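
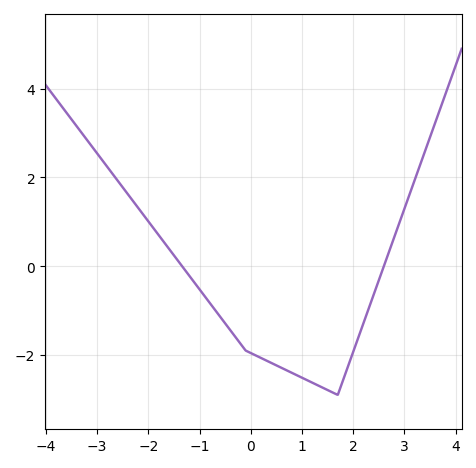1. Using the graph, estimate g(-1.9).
0.856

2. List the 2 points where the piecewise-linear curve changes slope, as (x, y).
(-0.1, -1.9); (1.7, -2.9)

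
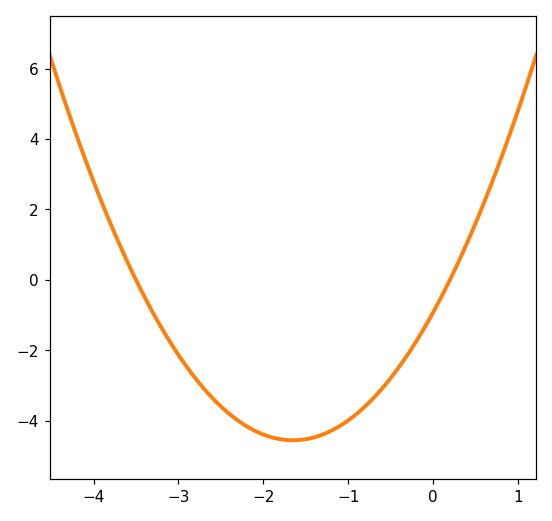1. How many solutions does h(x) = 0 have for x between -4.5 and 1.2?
2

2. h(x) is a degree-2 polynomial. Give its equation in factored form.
y = 1.33(x + 3.5)(x - 0.2)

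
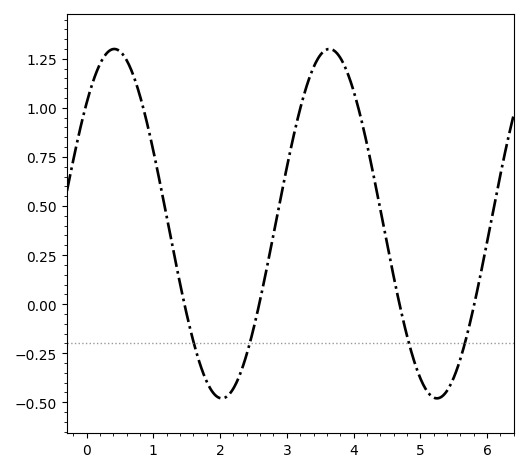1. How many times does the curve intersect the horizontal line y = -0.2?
4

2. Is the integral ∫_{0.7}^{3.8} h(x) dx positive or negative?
positive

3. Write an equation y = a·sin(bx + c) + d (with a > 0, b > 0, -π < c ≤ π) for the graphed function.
y = 0.89sin(1.95x + 0.762) + 0.41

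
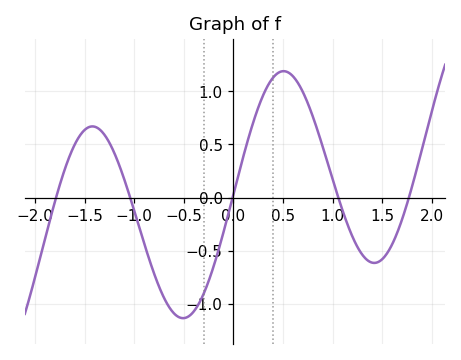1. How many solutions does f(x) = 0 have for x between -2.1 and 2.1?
5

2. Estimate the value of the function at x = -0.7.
-0.95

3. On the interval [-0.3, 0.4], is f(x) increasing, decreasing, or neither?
increasing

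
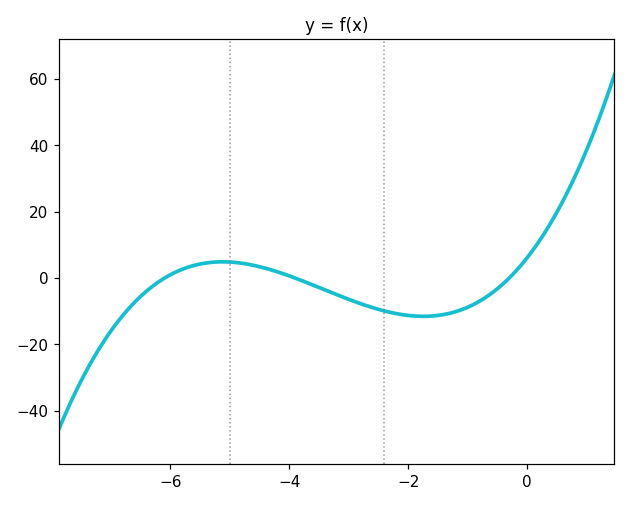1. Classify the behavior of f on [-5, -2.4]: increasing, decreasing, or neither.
decreasing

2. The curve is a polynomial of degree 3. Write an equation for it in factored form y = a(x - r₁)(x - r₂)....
y = 0.85(x + 6.1)(x + 3.9)(x + 0.3)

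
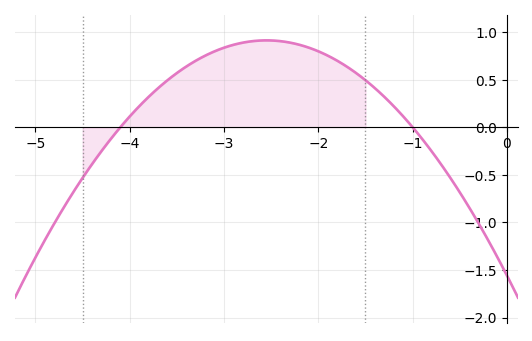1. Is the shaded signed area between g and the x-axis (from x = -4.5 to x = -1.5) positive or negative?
positive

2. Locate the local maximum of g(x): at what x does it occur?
-2.5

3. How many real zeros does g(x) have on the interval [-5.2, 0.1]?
2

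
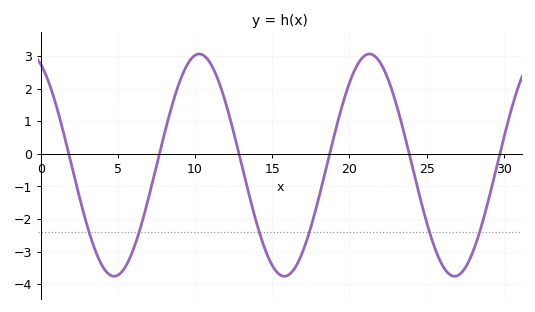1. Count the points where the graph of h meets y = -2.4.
6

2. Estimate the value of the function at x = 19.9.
2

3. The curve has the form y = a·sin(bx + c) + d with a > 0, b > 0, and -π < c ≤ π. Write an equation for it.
y = 3.41sin(0.57x + 2) - 0.35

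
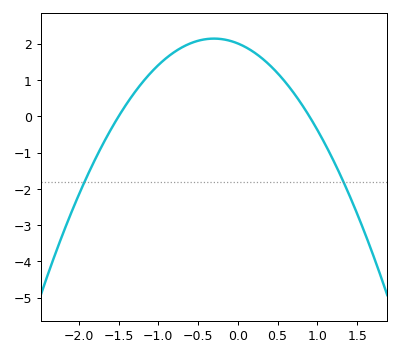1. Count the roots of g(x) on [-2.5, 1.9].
2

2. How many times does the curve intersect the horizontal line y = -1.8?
2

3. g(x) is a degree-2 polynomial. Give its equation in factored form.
y = -1.49(x + 1.5)(x - 0.9)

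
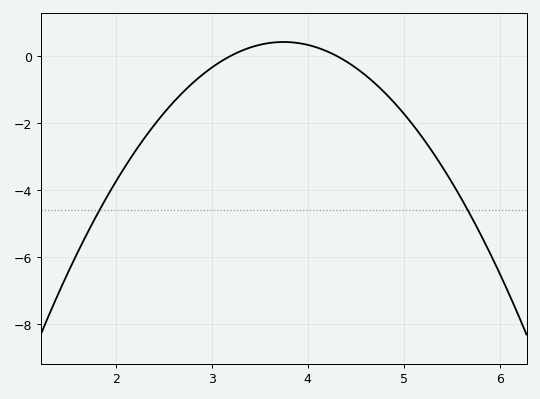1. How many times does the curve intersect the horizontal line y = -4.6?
2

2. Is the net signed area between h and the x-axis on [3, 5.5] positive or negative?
negative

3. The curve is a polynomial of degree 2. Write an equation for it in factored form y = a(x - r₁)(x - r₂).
y = -1.36(x - 3.2)(x - 4.3)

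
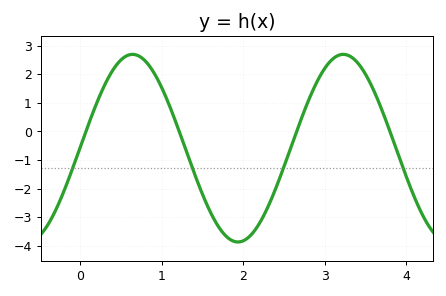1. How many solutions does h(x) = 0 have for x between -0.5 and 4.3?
4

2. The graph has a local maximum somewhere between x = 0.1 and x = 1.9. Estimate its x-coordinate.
0.642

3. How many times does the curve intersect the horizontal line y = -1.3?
4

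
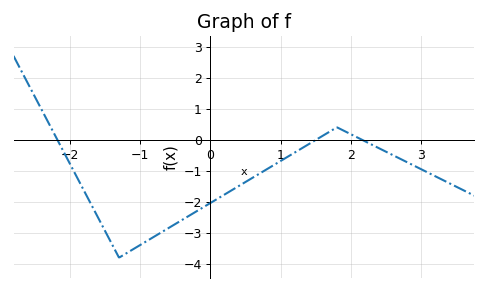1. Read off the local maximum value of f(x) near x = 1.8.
0.4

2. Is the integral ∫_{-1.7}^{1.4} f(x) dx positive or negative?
negative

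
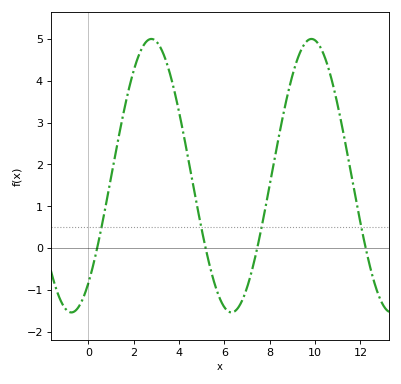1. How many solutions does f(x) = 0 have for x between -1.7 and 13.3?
4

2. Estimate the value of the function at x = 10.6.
4.3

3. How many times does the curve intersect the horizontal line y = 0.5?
4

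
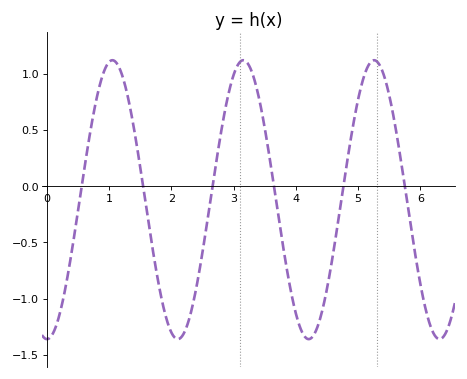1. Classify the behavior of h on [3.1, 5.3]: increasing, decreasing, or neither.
neither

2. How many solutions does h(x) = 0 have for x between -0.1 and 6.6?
6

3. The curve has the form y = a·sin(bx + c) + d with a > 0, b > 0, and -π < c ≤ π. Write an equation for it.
y = 1.24sin(3x - 1.6) - 0.12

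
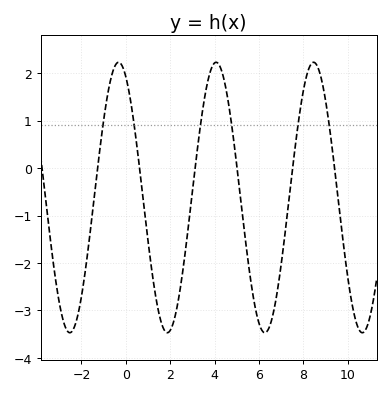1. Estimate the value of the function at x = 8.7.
2.1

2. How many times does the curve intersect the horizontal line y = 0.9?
6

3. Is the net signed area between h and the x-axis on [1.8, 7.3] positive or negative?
negative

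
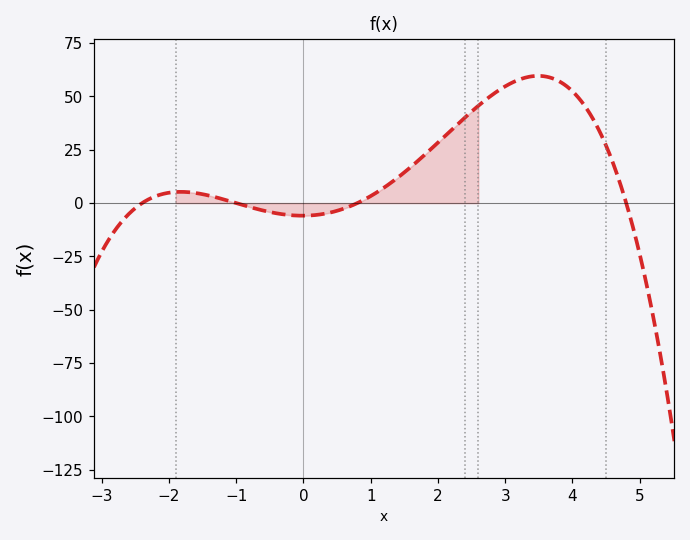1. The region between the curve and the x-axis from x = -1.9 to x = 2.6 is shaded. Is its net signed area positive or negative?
positive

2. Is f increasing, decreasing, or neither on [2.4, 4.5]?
neither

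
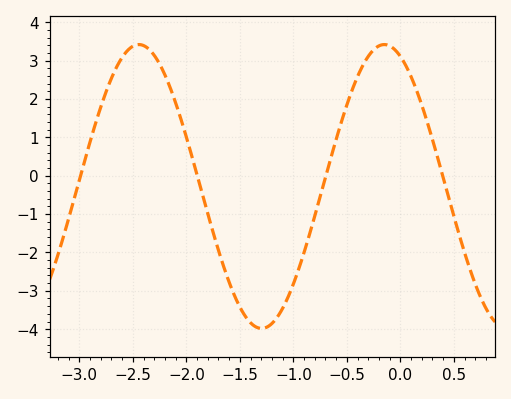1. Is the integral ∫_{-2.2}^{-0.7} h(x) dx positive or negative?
negative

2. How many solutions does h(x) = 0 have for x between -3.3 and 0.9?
4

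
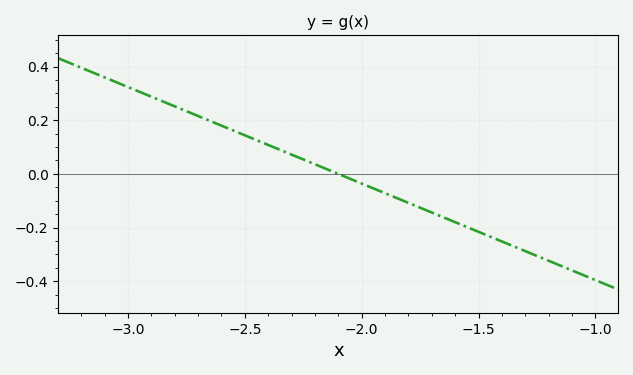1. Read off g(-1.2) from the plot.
-0.32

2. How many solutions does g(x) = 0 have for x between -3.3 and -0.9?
1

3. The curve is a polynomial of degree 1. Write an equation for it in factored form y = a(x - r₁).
y = -0.36(x + 2.1)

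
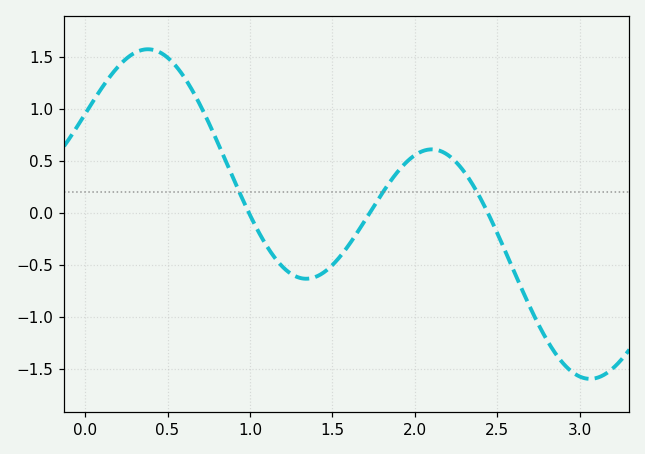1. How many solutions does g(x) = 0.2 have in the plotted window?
3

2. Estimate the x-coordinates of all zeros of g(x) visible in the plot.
1, 1.75, 2.45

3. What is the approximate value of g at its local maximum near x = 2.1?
0.6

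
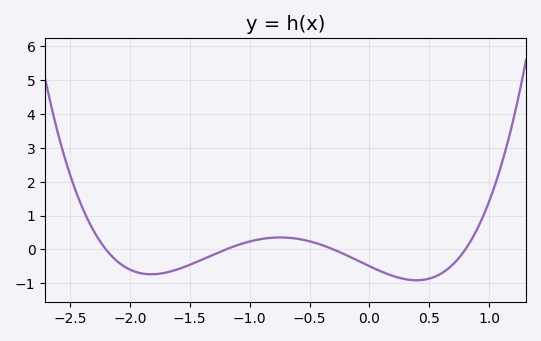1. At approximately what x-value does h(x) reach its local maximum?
-0.7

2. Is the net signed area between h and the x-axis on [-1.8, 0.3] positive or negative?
negative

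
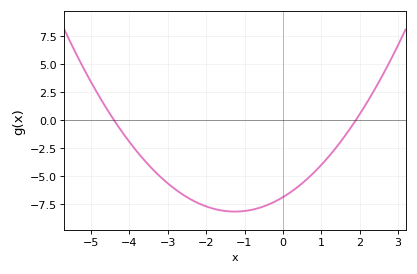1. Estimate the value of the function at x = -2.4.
-7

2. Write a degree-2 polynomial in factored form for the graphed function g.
y = 0.82(x + 4.4)(x - 1.9)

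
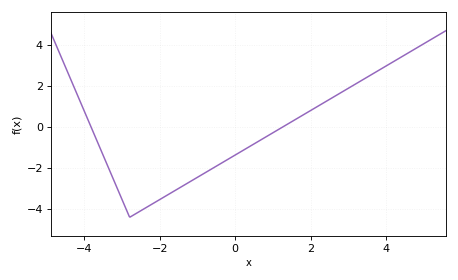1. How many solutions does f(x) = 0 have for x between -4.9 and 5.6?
2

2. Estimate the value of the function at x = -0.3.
-1.69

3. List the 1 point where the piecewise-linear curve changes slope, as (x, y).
(-2.8, -4.4)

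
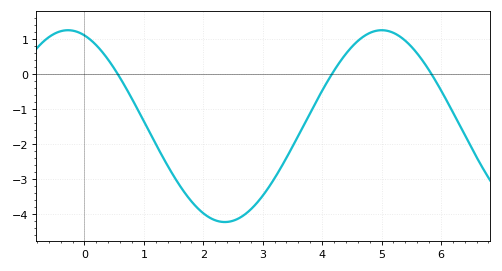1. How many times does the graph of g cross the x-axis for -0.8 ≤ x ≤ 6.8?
3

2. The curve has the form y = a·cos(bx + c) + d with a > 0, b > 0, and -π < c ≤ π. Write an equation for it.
y = 2.74cos(1.2x + 0.33) - 1.5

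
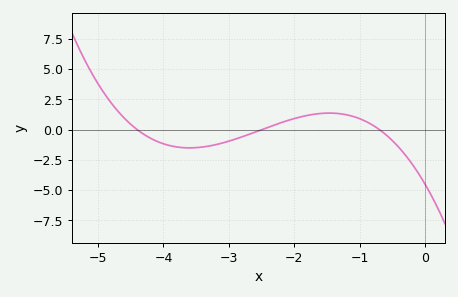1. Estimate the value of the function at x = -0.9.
0.661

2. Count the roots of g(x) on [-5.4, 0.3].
3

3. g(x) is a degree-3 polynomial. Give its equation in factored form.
y = -0.59(x + 4.4)(x + 2.5)(x + 0.7)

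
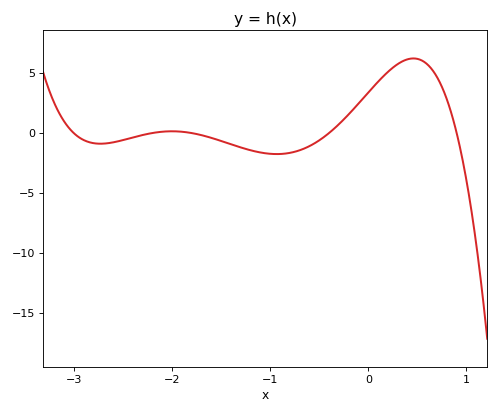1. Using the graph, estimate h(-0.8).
-1.65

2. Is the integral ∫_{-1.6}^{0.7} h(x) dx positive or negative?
positive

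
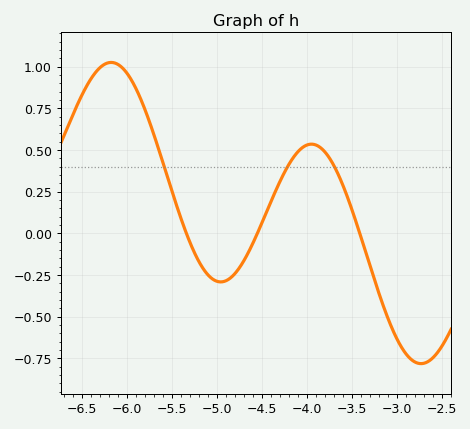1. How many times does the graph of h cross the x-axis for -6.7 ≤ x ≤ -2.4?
3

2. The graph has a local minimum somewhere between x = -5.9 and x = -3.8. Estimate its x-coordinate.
-5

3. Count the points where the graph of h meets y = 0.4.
3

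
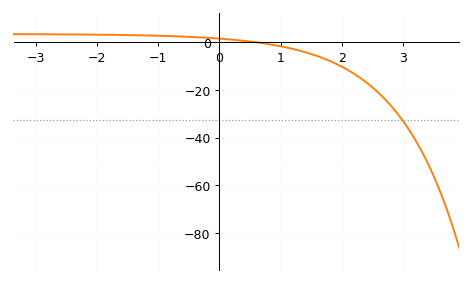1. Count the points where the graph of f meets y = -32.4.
1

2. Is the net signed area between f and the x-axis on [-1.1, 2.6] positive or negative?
negative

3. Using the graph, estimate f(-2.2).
4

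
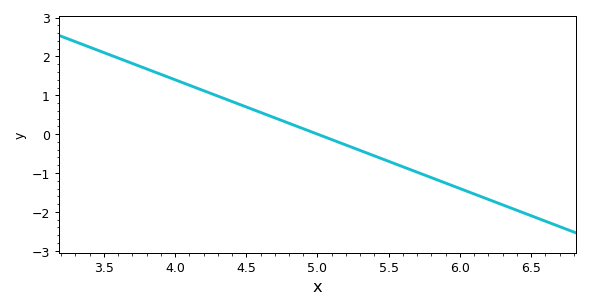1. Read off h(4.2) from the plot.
1.1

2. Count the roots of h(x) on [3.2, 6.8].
1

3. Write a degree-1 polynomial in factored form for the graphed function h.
y = -1.4(x - 5)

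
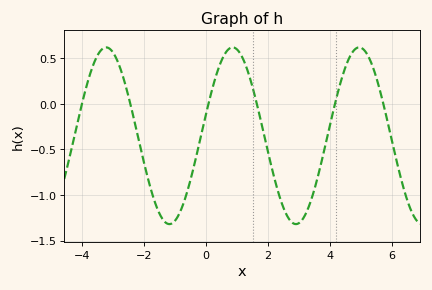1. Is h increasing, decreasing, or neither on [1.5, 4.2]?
neither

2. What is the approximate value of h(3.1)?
-1.25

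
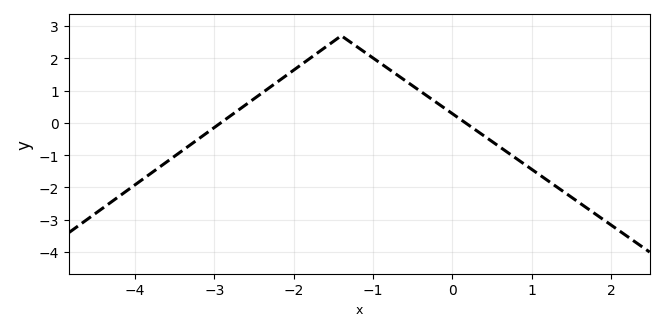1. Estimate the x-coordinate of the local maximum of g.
-1.4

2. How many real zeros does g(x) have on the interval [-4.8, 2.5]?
2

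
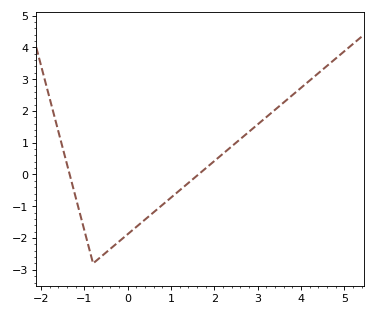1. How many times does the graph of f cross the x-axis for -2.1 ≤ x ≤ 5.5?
2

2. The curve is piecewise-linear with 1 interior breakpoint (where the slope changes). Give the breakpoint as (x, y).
(-0.8, -2.8)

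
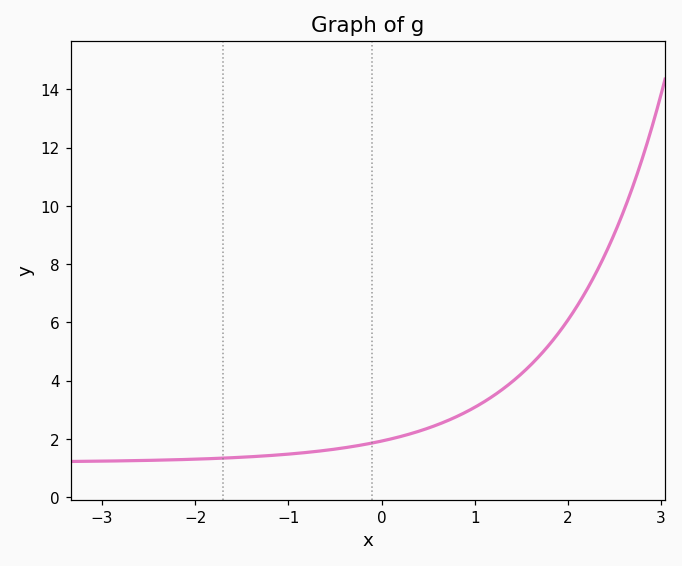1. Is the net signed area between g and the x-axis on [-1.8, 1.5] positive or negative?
positive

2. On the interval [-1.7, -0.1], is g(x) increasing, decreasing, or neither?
increasing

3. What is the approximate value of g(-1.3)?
1.4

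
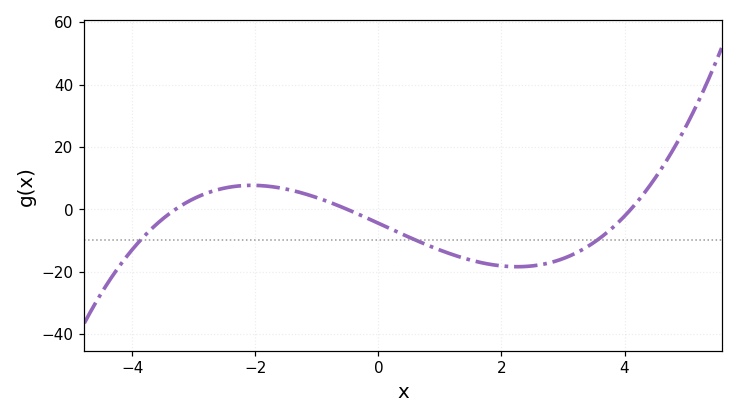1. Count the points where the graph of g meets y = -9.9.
3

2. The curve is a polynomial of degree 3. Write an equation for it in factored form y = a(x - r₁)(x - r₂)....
y = 0.65(x + 3.3)(x + 0.5)(x - 4.1)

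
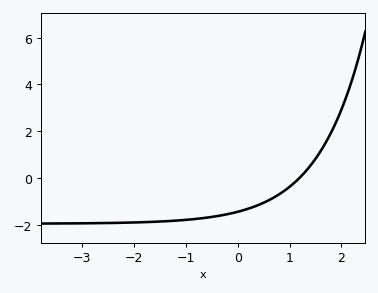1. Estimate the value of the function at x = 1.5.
0.8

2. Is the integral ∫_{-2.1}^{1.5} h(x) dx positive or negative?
negative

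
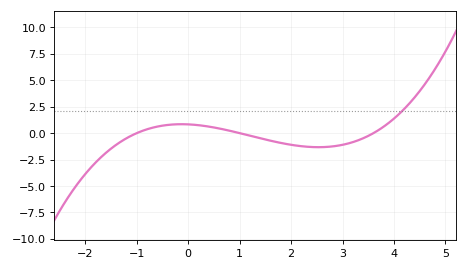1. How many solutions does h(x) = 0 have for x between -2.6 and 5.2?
3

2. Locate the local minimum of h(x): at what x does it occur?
2.6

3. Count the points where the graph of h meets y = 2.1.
1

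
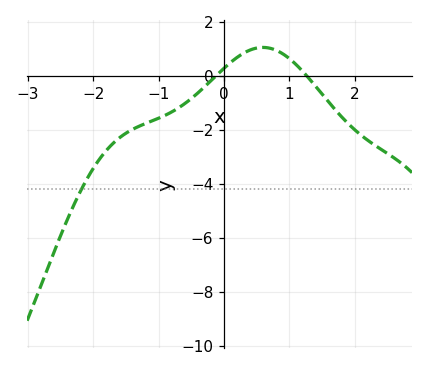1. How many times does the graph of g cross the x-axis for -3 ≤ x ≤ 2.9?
2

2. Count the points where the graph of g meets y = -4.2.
1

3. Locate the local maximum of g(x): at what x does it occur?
0.6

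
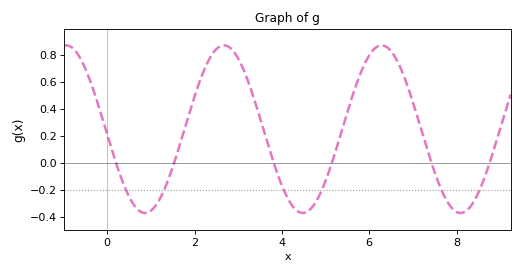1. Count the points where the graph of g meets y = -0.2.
6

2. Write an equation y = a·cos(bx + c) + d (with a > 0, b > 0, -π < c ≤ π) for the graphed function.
y = 0.62cos(1.7x + 1.6) + 0.25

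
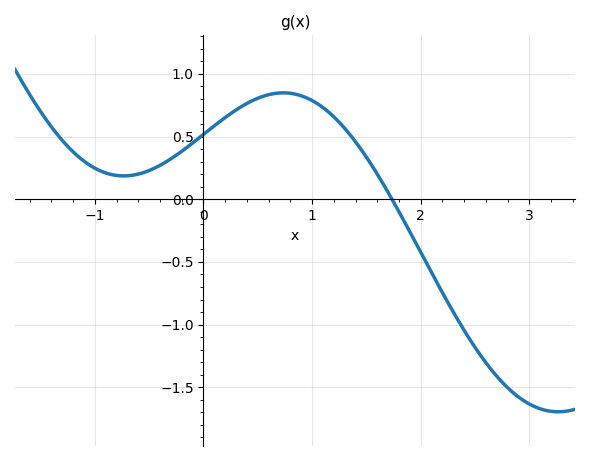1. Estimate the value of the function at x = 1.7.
0.05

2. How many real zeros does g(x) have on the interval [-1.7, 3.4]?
1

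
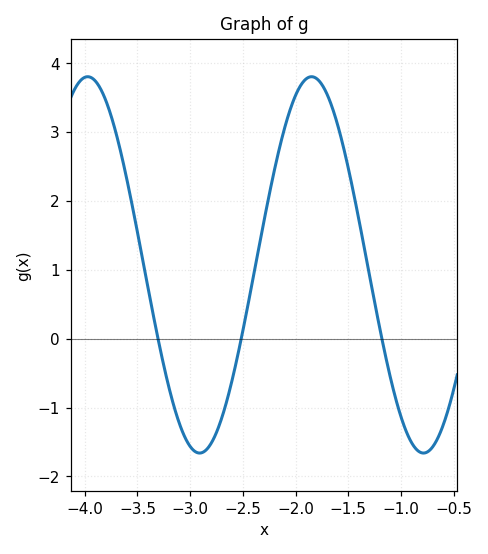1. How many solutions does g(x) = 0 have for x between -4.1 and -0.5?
3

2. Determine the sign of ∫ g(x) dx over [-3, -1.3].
positive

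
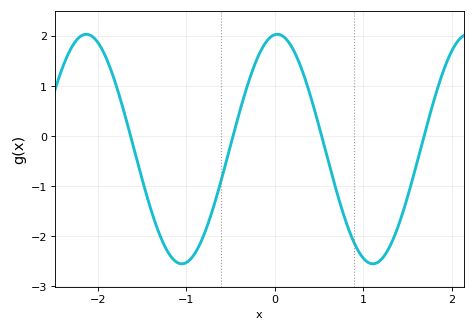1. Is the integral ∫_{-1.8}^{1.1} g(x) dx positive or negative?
negative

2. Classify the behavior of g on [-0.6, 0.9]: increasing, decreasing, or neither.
neither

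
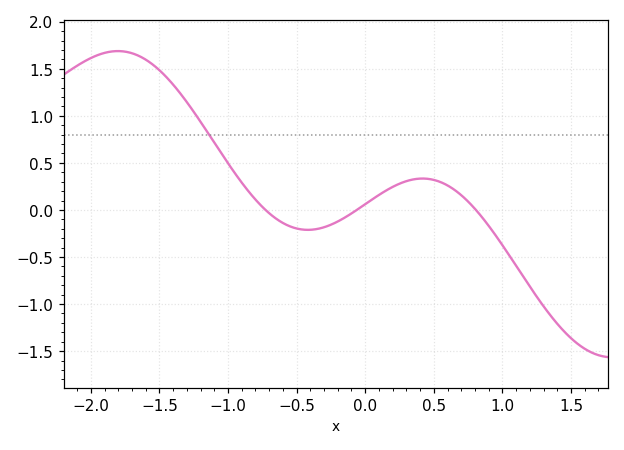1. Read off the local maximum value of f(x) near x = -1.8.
1.69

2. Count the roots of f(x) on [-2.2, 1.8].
3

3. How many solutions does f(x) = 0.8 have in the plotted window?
1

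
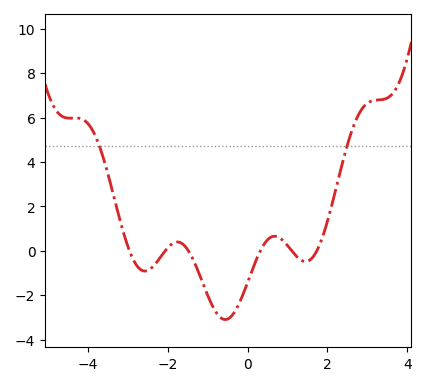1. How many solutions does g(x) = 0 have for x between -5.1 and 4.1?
6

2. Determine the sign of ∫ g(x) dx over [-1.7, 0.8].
negative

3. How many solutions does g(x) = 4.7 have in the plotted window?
2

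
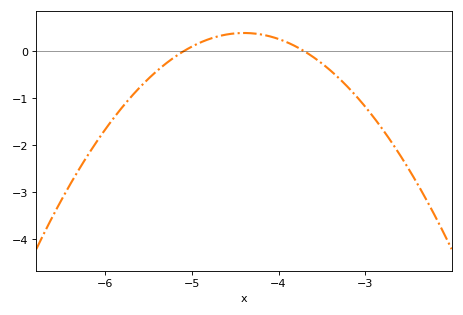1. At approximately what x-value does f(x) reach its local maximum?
-4.4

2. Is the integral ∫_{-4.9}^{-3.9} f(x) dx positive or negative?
positive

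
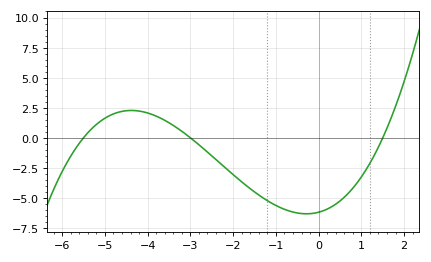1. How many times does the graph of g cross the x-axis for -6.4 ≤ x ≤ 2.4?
3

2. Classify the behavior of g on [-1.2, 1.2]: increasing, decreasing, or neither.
neither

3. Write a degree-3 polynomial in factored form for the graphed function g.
y = 0.25(x + 5.5)(x + 3)(x - 1.5)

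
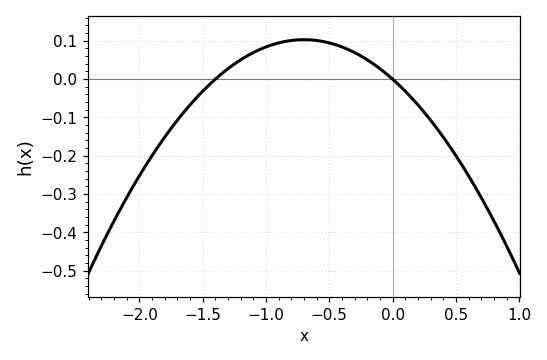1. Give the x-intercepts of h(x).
-1.4, 0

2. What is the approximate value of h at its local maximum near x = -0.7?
0.103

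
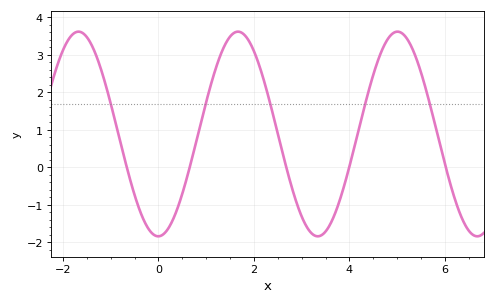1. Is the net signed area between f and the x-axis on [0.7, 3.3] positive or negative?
positive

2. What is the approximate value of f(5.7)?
1.6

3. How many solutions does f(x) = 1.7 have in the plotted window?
5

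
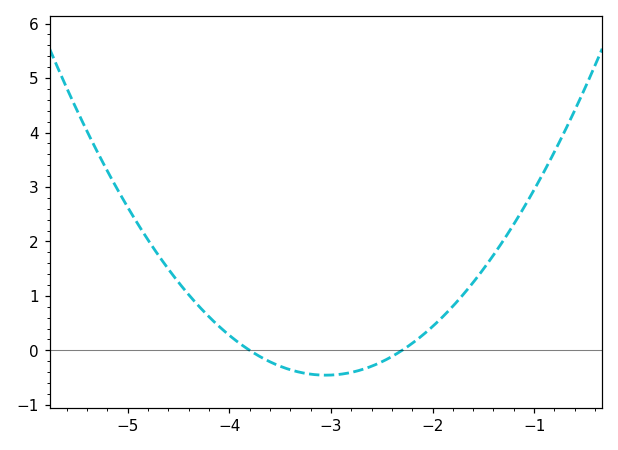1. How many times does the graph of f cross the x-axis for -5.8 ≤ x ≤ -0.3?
2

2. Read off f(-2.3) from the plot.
0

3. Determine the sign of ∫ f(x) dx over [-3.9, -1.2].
positive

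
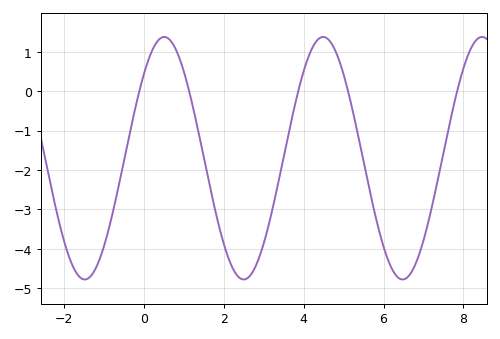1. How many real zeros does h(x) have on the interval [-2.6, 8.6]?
5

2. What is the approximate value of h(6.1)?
-4.2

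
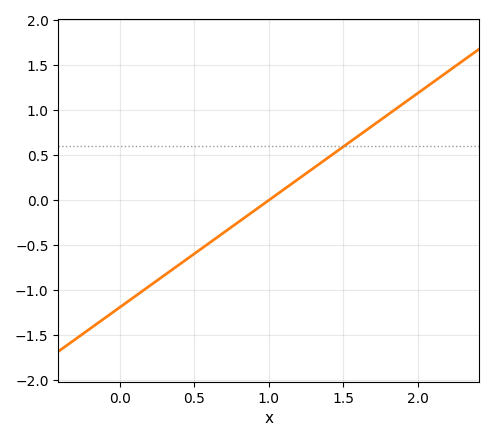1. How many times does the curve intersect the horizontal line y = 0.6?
1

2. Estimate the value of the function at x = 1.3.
0.35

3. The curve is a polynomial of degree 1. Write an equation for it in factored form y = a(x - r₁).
y = 1.19(x - 1)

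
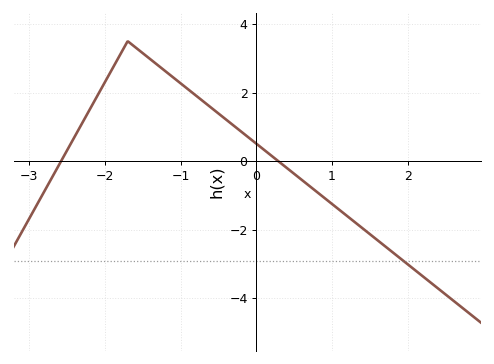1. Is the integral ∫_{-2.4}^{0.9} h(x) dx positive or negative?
positive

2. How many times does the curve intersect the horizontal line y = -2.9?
1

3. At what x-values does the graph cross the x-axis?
-2.58, 0.29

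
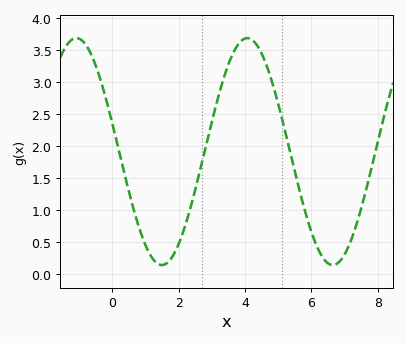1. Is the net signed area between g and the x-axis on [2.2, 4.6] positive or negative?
positive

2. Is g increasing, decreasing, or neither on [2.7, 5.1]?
neither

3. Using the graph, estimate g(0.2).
1.9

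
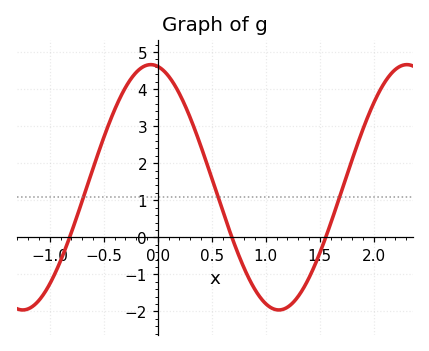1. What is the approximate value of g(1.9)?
2.9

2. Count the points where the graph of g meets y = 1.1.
3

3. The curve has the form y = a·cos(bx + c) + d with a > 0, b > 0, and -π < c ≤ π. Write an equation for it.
y = 3.31cos(2.6x + 0.17) + 1.35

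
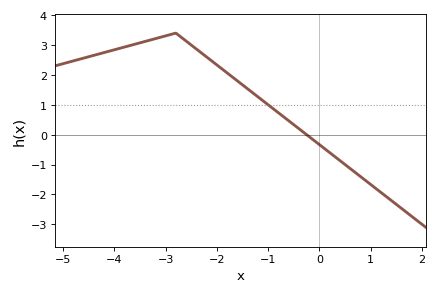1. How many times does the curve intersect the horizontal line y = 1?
1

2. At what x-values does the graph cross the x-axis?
-0.247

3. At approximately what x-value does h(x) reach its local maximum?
-2.8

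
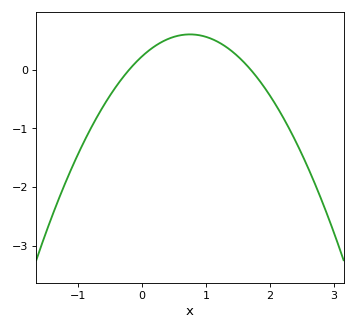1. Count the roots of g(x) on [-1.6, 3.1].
2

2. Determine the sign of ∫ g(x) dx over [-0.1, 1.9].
positive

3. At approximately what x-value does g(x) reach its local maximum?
0.75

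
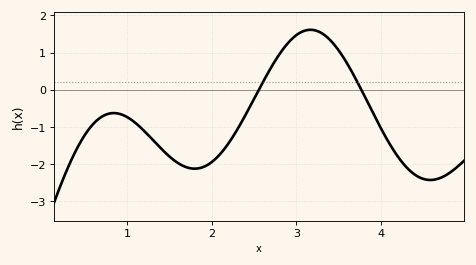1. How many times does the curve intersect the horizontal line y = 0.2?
2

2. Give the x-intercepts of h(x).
2.56, 3.77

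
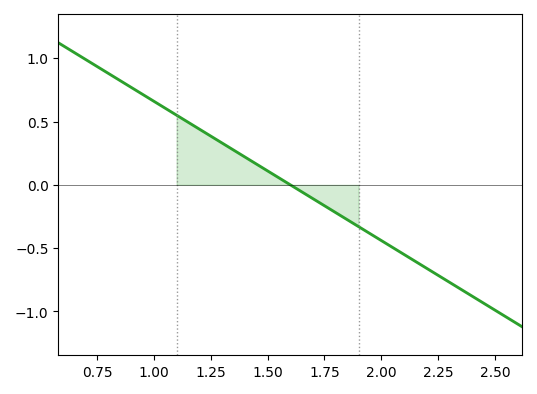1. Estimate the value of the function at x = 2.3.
-0.75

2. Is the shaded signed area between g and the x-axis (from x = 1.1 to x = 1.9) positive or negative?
positive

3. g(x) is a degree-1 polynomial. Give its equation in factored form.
y = -1.1(x - 1.6)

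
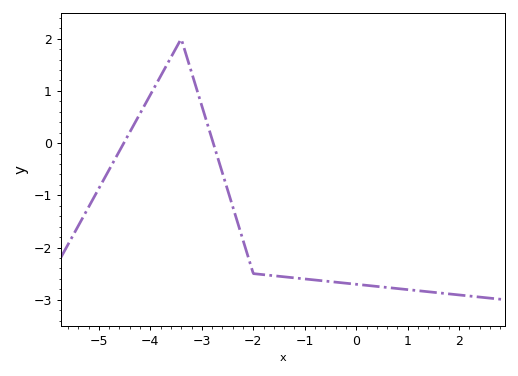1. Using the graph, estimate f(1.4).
-2.8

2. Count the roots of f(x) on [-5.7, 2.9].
2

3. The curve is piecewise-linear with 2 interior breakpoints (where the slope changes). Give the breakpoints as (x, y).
(-3.4, 2); (-2, -2.5)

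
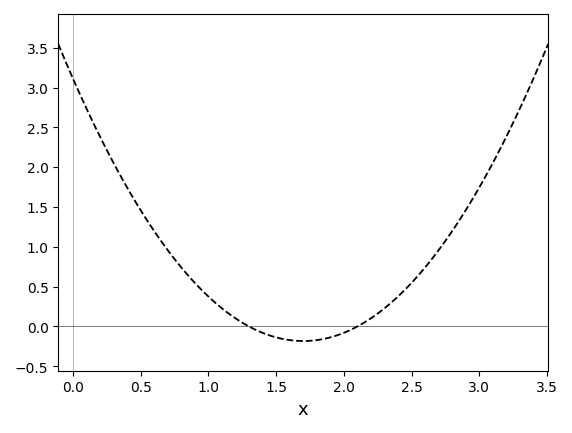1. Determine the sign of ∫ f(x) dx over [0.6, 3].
positive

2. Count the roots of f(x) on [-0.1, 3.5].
2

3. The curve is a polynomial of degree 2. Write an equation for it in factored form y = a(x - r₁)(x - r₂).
y = 1.14(x - 1.3)(x - 2.1)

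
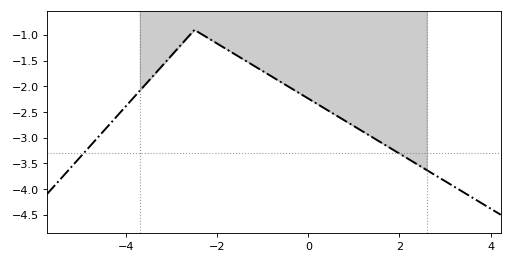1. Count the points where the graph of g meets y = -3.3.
2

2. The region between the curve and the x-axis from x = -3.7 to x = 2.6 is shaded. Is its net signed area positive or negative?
negative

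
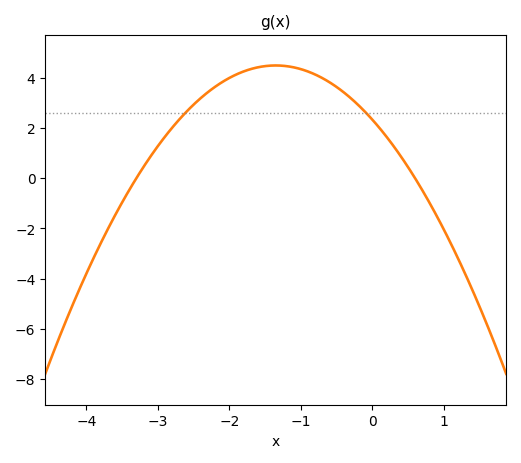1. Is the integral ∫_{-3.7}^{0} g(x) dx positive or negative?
positive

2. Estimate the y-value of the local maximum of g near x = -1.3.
4.4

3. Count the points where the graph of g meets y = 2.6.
2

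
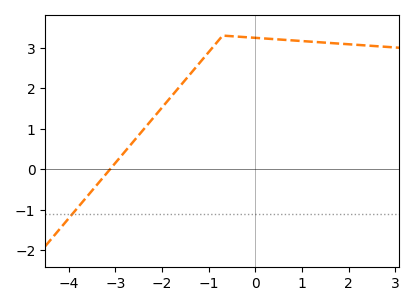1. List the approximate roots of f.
-3.2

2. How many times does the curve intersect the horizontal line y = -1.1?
1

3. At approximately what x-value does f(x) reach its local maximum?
-0.6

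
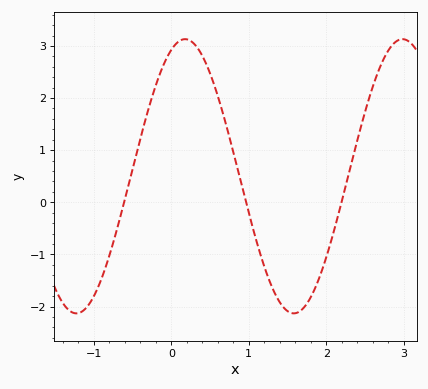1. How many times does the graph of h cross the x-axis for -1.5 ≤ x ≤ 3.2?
3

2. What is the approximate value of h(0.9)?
0.4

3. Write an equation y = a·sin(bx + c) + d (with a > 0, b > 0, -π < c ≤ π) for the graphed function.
y = 2.63sin(2.2x + 1.2) + 0.5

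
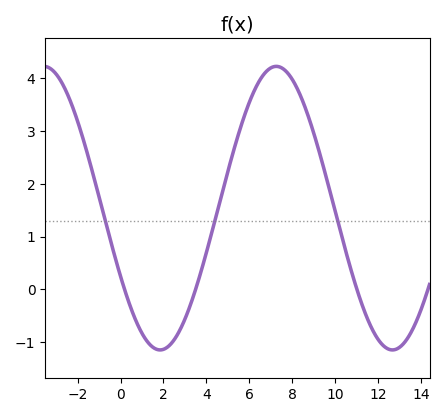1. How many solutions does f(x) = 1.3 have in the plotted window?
3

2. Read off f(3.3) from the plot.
-0.247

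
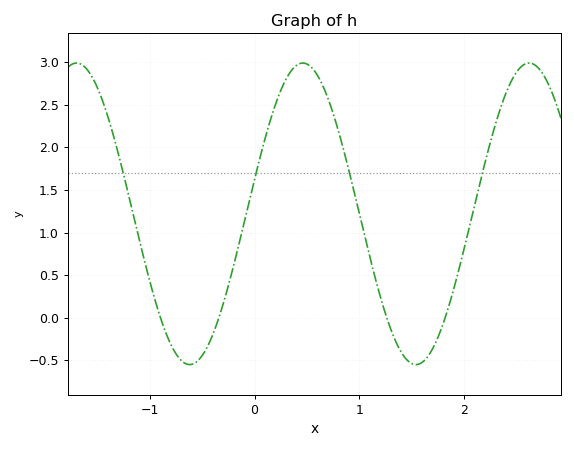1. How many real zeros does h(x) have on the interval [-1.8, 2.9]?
4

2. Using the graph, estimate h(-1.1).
0.9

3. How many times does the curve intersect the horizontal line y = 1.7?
4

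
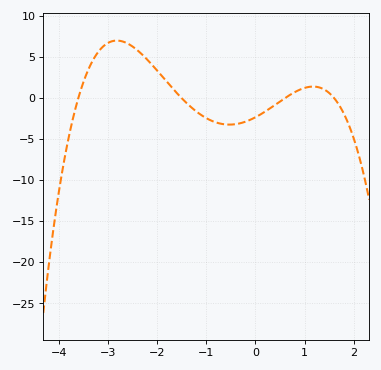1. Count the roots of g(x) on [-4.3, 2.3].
4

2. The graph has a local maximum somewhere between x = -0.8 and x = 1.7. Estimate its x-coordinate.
1.2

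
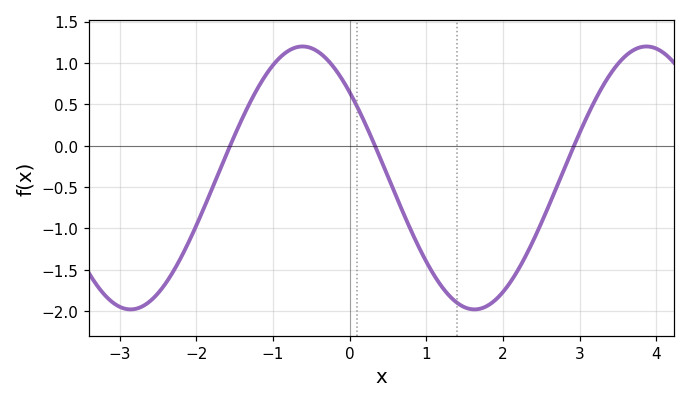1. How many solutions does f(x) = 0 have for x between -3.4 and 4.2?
3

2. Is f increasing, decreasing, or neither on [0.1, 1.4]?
decreasing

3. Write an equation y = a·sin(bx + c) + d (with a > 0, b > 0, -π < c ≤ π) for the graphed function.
y = 1.59sin(1.4x + 2.43) - 0.39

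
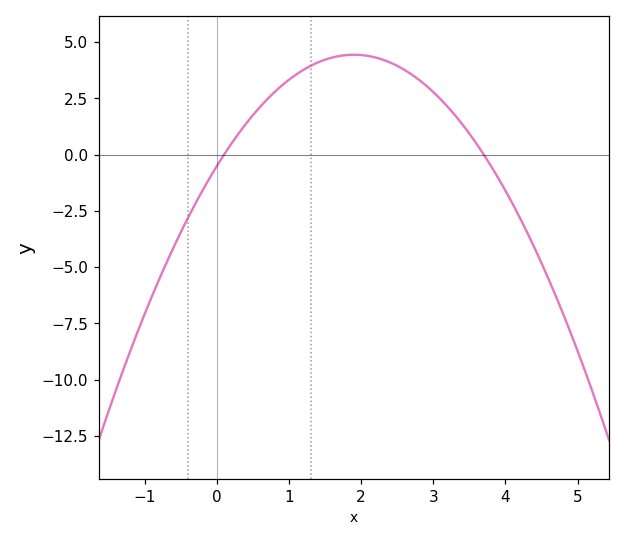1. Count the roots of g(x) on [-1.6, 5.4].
2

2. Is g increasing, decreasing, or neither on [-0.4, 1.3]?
increasing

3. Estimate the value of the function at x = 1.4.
4.1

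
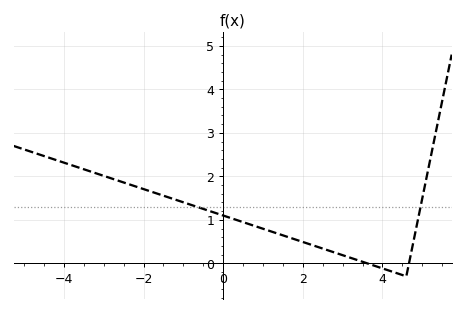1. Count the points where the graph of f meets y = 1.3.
2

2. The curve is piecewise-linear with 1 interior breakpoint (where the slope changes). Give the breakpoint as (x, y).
(4.6, -0.3)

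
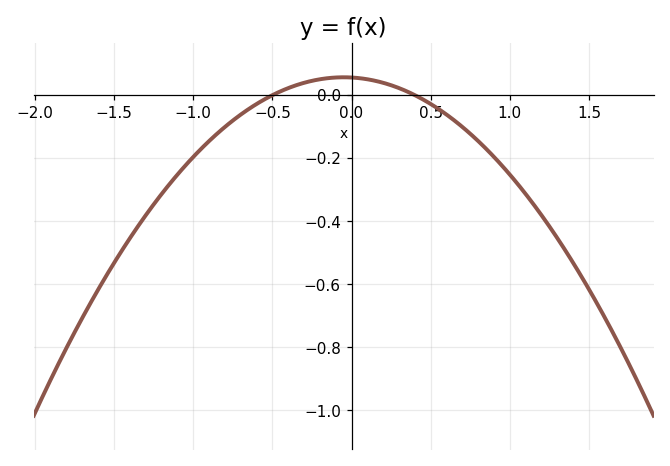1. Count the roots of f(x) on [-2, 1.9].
2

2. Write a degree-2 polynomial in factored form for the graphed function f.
y = -0.28(x + 0.5)(x - 0.4)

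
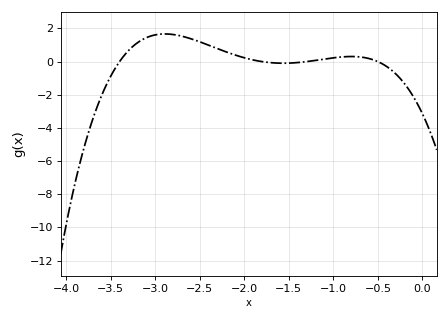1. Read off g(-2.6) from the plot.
1.4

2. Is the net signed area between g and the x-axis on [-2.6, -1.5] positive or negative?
positive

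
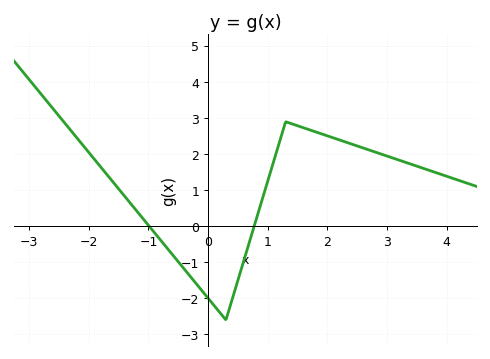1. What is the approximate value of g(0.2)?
-2.4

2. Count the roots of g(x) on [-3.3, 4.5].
2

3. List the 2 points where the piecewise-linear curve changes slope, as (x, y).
(0.3, -2.6); (1.3, 2.9)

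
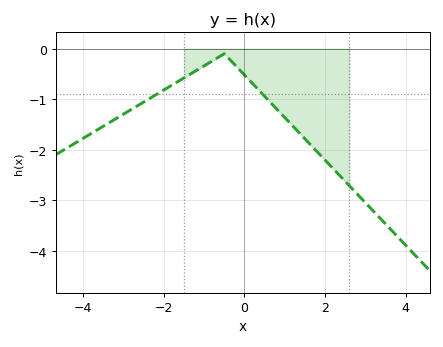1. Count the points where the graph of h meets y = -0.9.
2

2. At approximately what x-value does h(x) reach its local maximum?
-0.6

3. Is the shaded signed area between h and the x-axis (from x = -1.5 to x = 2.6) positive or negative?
negative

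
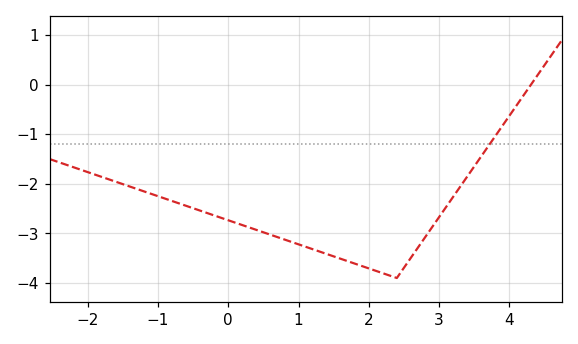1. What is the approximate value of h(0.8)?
-3.1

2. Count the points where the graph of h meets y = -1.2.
1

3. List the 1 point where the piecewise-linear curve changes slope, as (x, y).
(2.4, -3.9)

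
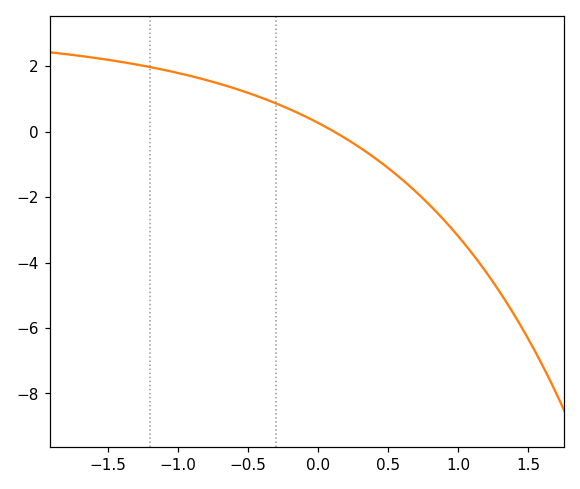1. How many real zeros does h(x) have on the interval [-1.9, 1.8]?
1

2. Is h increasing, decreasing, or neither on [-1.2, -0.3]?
decreasing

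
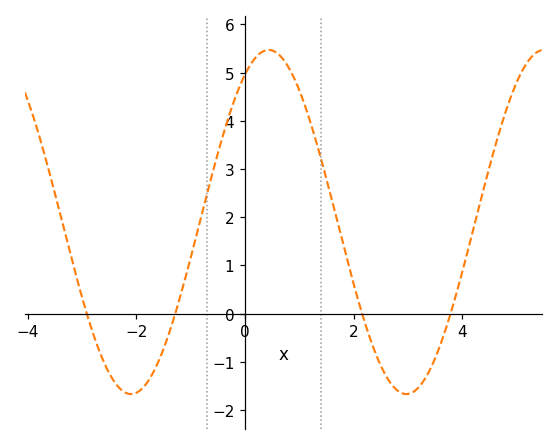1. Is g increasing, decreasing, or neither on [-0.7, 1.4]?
neither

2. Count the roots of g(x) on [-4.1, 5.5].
4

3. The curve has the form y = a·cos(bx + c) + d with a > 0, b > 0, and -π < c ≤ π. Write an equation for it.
y = 3.57cos(1.24x - 0.54) + 1.9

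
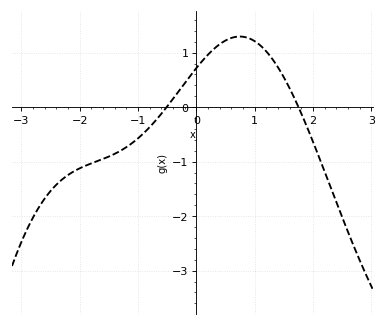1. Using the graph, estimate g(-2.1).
-1.2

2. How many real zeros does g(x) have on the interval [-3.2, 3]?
2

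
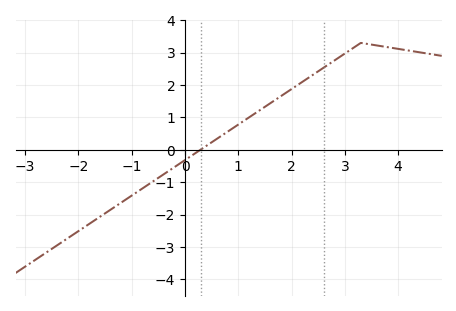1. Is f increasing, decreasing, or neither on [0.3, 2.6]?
increasing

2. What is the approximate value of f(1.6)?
1.44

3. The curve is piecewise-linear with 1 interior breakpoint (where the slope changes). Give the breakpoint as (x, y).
(3.3, 3.3)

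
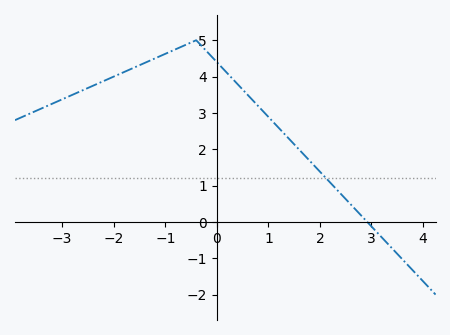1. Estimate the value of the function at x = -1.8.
4.1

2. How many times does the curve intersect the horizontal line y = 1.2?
1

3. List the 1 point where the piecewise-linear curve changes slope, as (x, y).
(-0.4, 5)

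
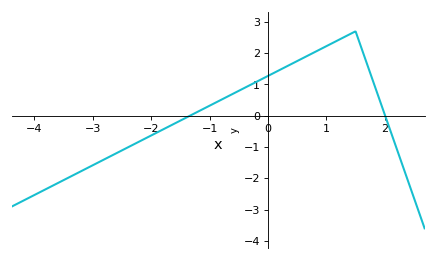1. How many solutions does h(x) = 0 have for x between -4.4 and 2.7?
2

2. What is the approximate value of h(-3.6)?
-2.2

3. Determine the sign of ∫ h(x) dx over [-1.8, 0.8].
positive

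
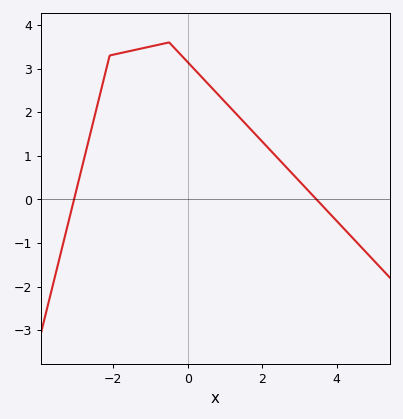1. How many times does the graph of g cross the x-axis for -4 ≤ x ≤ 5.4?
2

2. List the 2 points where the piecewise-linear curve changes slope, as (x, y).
(-2.1, 3.3); (-0.5, 3.6)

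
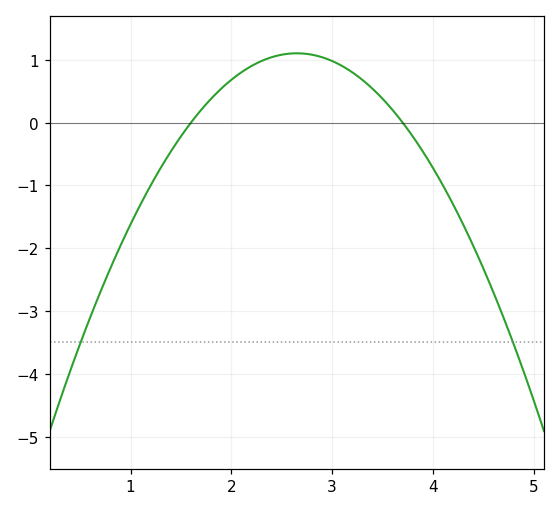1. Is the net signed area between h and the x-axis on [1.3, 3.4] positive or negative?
positive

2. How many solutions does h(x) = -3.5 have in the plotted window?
2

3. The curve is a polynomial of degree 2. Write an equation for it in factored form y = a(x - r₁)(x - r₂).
y = -1(x - 1.6)(x - 3.7)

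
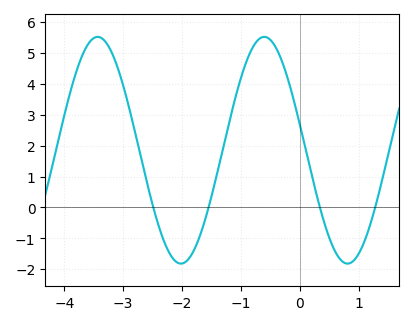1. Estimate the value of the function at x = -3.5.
5.48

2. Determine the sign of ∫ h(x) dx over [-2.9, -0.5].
positive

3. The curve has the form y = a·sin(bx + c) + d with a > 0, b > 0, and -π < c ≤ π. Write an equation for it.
y = 3.67sin(2.22x + 2.91) + 1.85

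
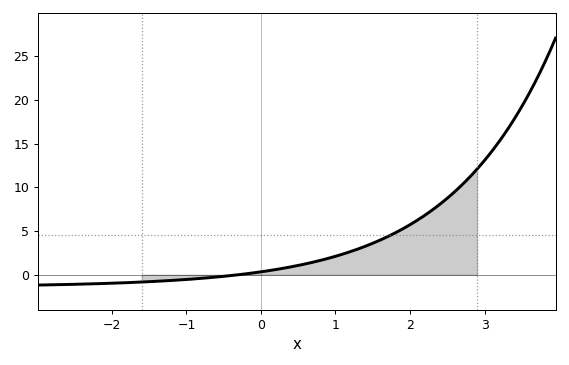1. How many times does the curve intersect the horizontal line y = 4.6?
1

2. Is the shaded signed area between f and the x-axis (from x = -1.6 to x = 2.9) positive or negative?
positive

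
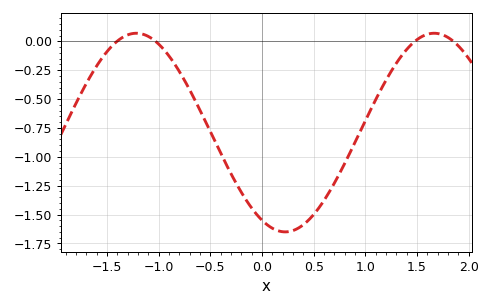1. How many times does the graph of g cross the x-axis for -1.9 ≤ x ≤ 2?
4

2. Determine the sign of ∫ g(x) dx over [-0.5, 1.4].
negative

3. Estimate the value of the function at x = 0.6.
-1.38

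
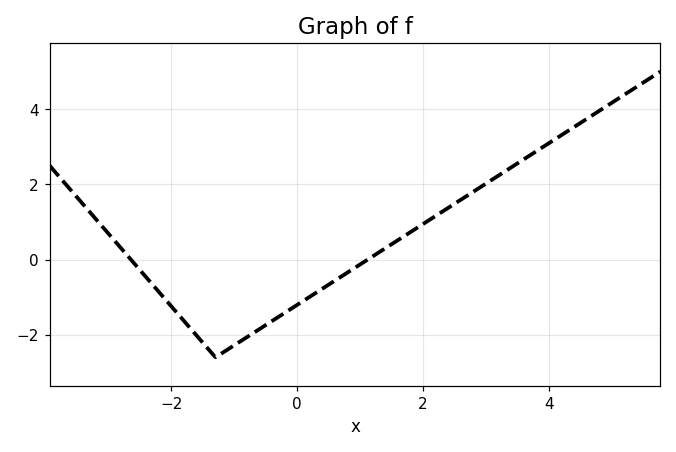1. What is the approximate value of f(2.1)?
1.05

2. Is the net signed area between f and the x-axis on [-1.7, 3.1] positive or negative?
negative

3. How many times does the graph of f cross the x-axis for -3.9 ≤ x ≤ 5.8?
2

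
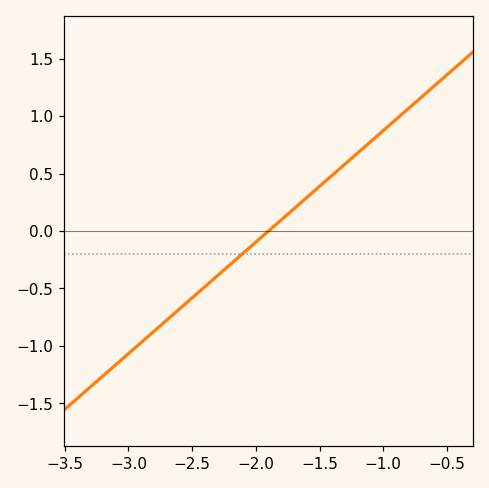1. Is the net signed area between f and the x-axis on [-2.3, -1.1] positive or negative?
positive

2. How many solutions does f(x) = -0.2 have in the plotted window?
1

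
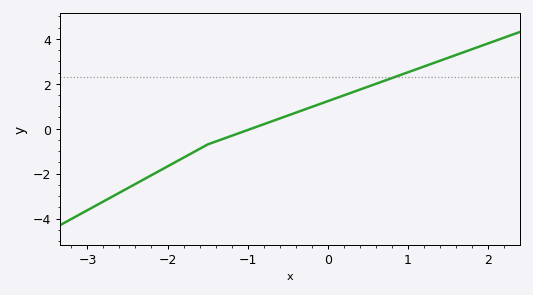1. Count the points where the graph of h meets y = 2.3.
1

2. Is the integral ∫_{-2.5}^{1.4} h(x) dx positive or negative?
positive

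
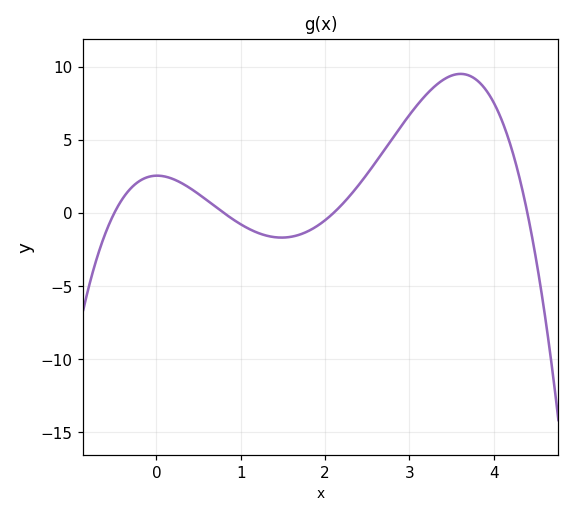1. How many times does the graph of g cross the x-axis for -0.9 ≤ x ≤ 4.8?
4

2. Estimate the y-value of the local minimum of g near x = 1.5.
-1.5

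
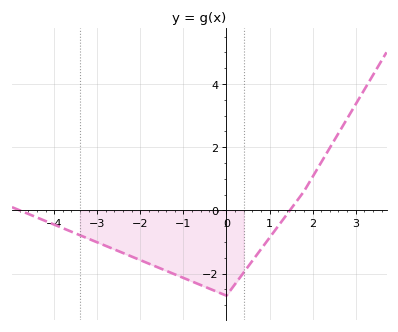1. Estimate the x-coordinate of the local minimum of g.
-0.001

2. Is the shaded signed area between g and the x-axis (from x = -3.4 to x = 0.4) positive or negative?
negative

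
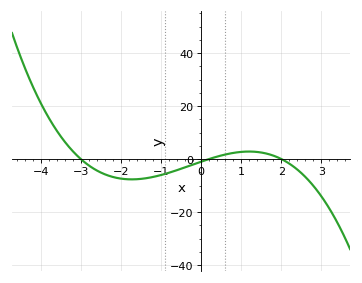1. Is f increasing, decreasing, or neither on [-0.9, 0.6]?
increasing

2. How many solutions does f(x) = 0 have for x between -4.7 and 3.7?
3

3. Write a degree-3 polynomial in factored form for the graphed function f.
y = -0.84(x + 3)(x - 0.2)(x - 2)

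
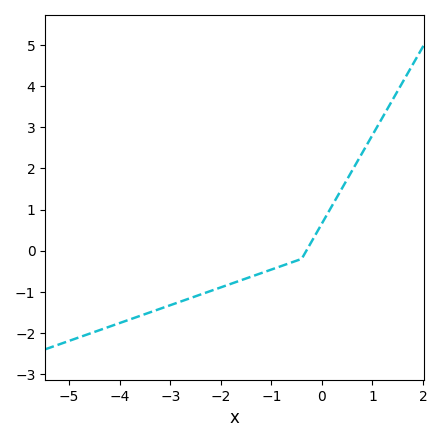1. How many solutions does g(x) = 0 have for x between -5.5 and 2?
1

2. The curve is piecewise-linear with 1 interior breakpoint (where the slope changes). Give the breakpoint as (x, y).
(-0.4, -0.2)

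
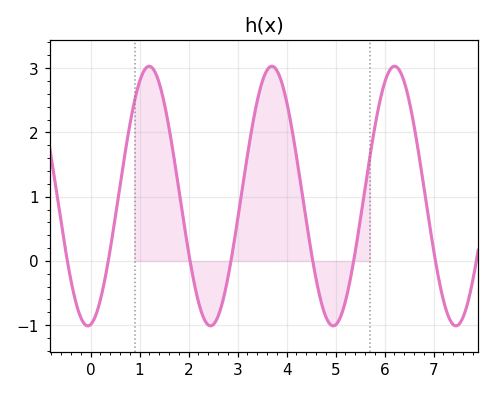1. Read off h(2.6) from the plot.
-0.864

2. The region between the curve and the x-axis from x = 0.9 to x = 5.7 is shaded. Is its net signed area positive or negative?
positive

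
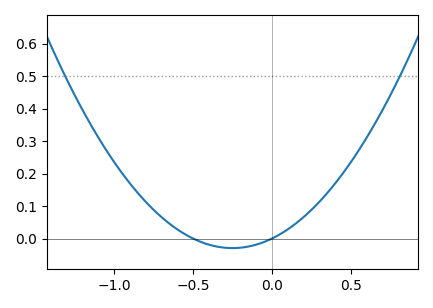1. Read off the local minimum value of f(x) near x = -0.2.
-0.03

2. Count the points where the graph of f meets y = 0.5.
2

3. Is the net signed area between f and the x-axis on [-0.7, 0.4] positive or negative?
positive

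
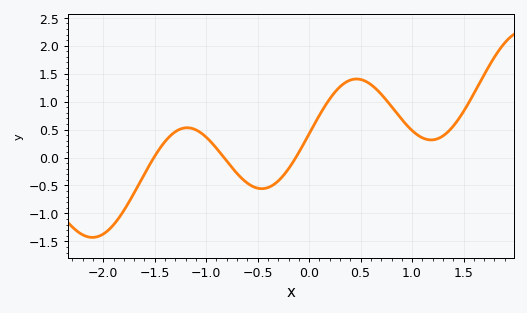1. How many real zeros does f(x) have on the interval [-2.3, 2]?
3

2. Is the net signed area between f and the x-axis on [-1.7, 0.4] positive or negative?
positive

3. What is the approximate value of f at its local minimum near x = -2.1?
-1.43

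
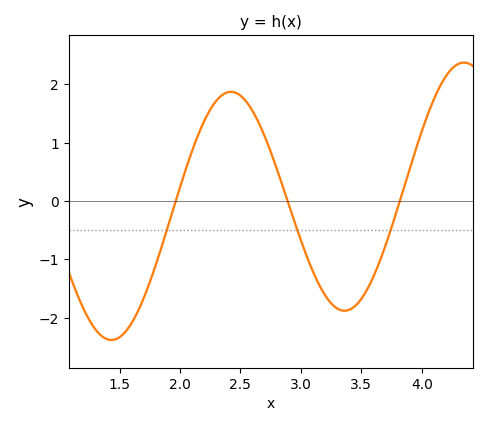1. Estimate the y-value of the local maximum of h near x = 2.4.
1.9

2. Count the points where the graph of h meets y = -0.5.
3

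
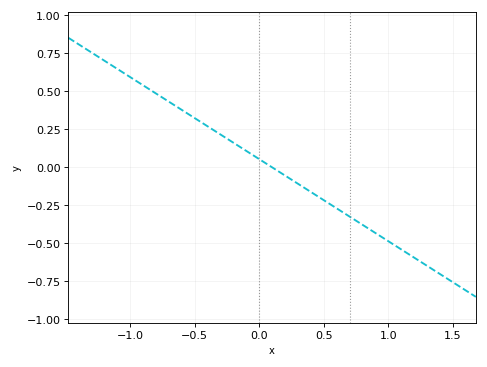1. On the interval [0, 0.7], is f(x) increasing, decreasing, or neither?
decreasing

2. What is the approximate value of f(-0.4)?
0.27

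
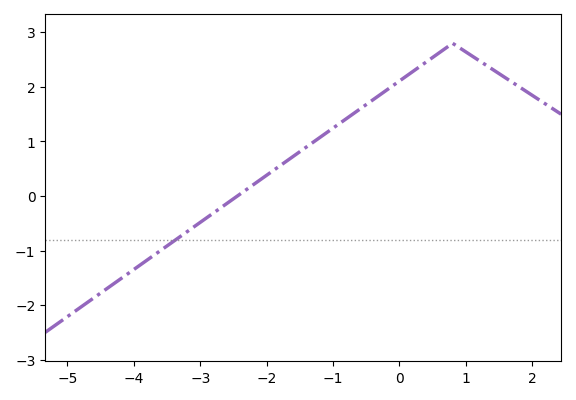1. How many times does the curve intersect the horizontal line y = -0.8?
1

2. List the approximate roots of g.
-2.44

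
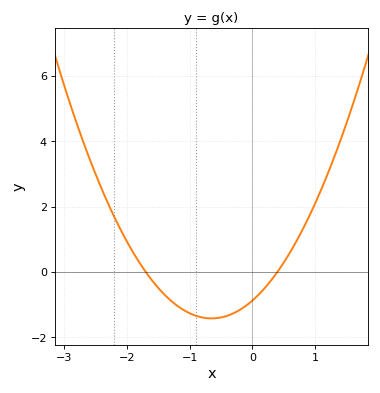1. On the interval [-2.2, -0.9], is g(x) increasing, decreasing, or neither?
decreasing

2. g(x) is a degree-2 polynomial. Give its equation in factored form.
y = 1.29(x + 1.7)(x - 0.4)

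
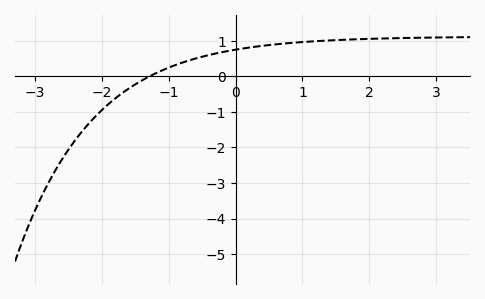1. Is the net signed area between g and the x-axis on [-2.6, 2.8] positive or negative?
positive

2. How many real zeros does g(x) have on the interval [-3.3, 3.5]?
1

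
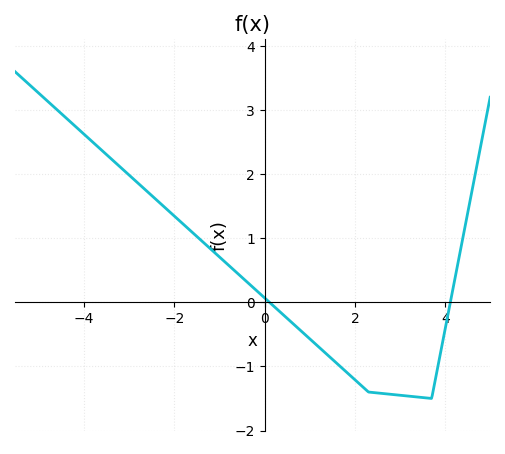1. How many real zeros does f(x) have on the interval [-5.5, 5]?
2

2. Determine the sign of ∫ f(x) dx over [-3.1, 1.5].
positive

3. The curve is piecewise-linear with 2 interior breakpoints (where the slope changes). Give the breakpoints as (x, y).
(2.3, -1.4); (3.7, -1.5)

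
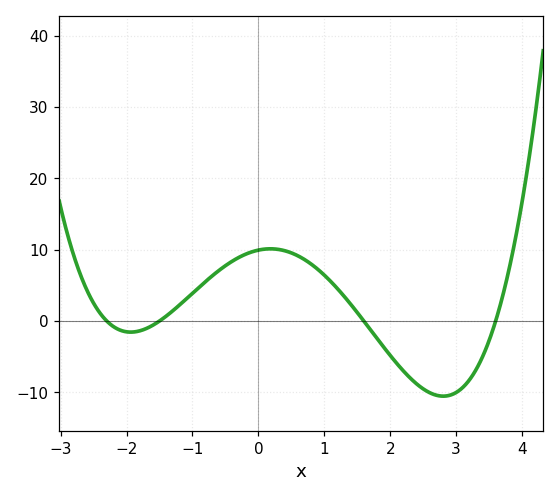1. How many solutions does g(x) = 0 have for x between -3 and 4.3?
4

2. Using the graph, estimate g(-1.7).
-1.05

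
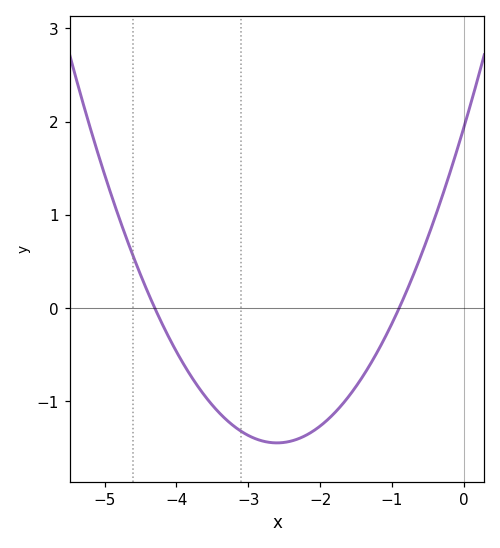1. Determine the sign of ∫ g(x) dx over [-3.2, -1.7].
negative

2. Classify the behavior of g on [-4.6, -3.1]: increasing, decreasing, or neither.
decreasing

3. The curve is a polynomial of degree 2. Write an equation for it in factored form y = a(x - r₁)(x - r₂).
y = 0.5(x + 4.3)(x + 0.9)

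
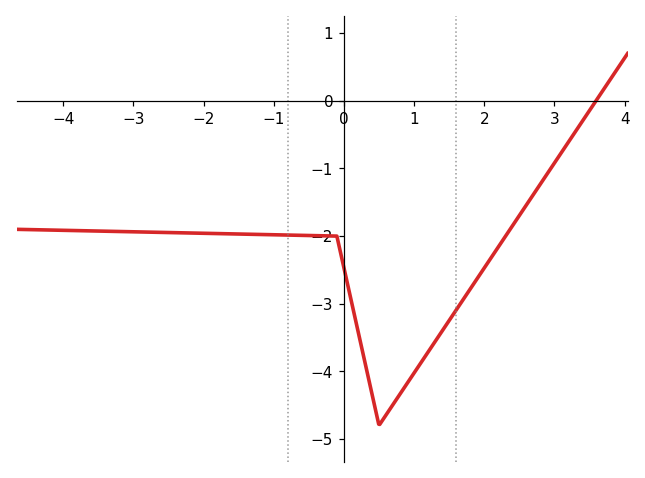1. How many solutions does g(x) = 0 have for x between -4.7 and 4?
1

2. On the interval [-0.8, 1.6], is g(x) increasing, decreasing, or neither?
neither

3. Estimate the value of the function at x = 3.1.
-0.8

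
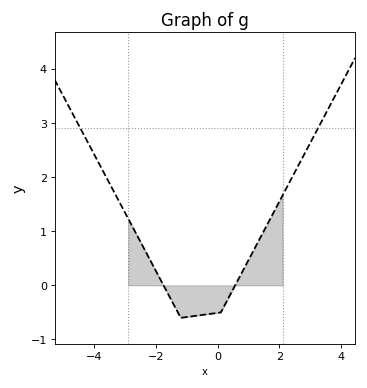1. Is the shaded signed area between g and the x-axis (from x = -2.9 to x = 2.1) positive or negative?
positive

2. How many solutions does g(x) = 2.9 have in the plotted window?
2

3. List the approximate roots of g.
-1.8, 0.6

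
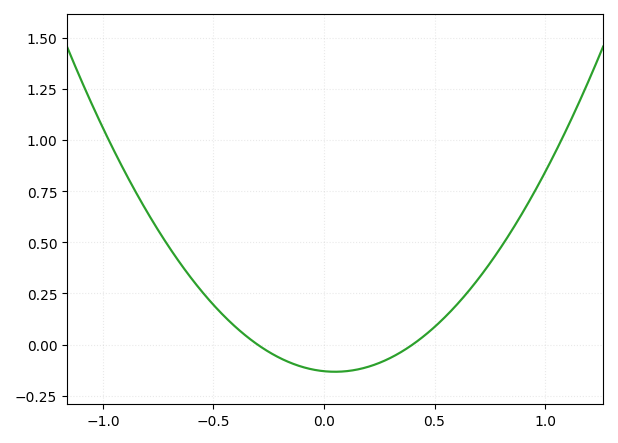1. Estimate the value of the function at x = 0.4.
0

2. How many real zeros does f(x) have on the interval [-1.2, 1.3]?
2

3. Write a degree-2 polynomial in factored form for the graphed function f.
y = 1.08(x + 0.3)(x - 0.4)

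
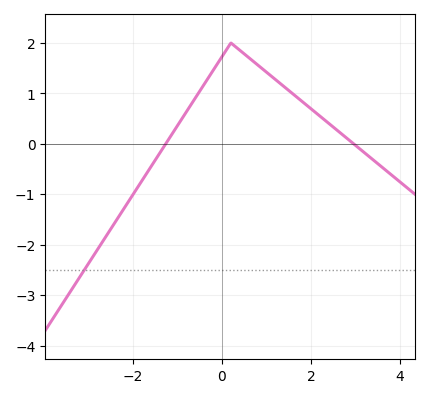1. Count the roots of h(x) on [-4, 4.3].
2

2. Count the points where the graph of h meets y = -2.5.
1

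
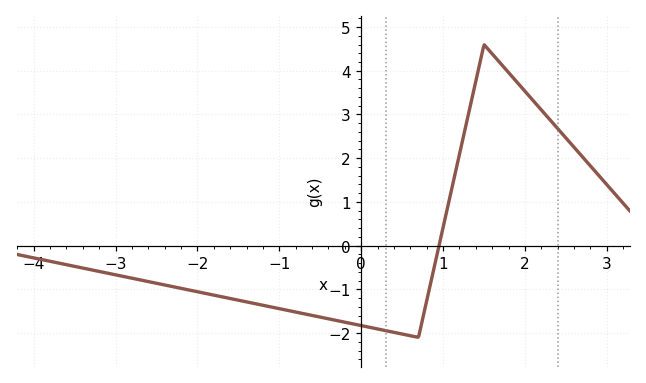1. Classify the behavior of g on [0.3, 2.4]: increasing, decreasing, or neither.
neither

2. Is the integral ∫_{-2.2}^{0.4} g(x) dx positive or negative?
negative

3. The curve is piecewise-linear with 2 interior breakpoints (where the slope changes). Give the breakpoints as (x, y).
(0.7, -2.1); (1.5, 4.6)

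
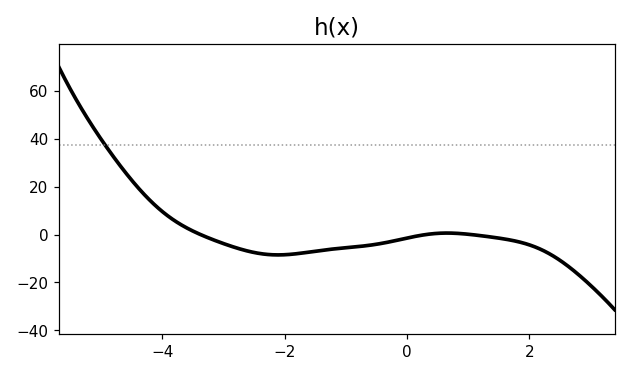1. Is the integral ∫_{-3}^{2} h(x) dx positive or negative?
negative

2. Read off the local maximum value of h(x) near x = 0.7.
0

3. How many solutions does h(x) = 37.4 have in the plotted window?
1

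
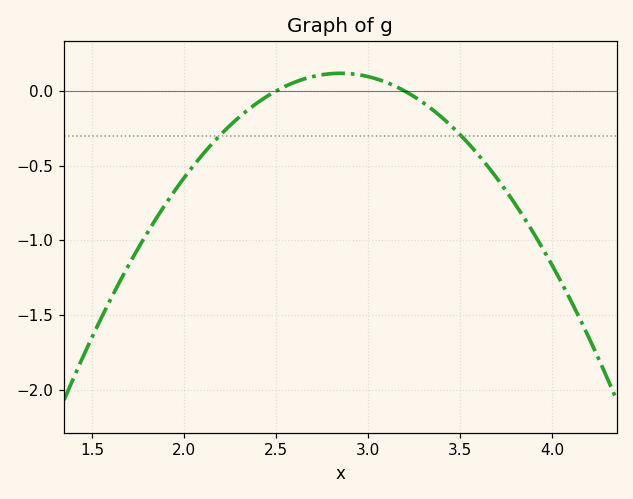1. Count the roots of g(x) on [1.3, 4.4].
2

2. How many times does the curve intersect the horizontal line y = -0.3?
2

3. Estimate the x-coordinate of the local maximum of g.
2.85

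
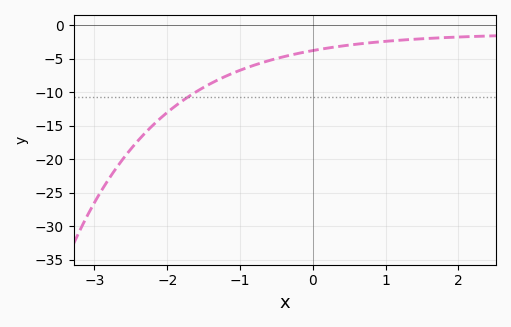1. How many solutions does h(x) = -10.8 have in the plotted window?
1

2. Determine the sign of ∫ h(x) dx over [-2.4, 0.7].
negative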